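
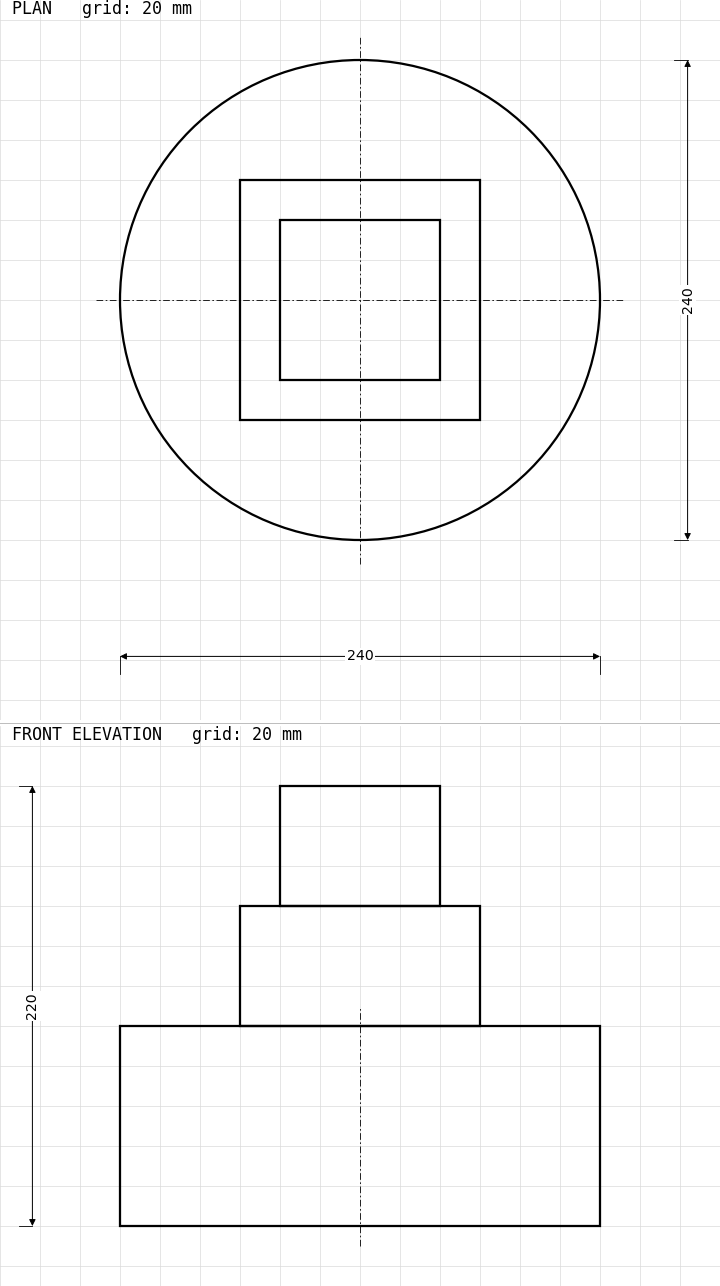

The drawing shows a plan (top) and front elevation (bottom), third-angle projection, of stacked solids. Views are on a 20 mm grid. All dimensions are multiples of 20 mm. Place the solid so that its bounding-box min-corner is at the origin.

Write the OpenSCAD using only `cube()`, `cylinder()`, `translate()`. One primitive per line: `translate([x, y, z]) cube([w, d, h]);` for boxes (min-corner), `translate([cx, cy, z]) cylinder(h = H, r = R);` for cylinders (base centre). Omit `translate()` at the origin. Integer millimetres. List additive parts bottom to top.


translate([120, 120, 0]) cylinder(h = 100, r = 120);
translate([60, 60, 100]) cube([120, 120, 60]);
translate([80, 80, 160]) cube([80, 80, 60]);


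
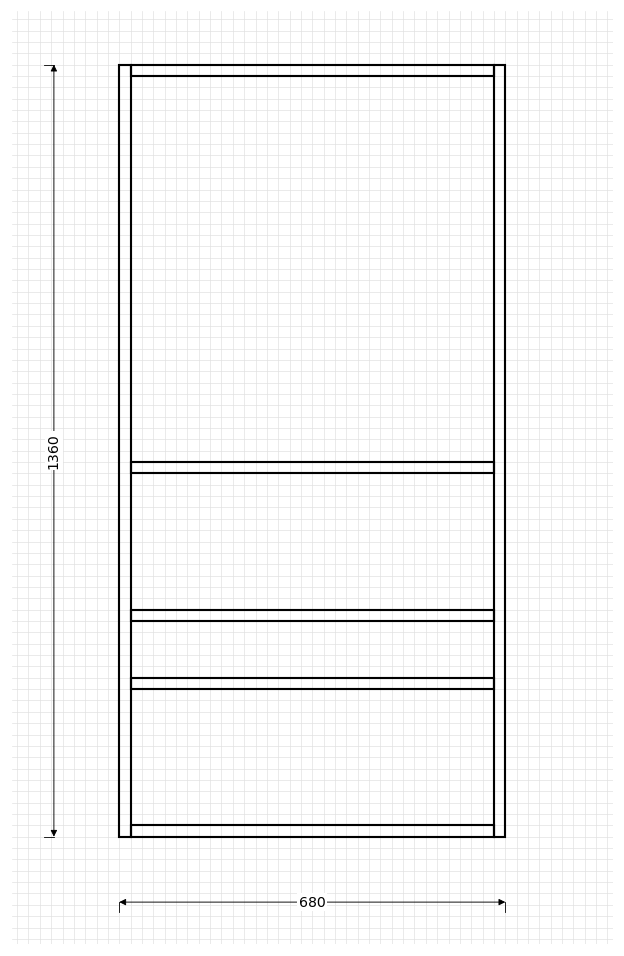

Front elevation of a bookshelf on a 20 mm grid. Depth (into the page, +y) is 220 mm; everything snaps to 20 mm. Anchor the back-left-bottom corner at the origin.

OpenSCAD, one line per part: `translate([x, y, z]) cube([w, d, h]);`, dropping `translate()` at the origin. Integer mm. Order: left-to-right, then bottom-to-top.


cube([20, 220, 1360]);
translate([20, 0, 0]) cube([640, 220, 20]);
translate([20, 0, 260]) cube([640, 220, 20]);
translate([20, 0, 380]) cube([640, 220, 20]);
translate([20, 0, 640]) cube([640, 220, 20]);
translate([20, 0, 1340]) cube([640, 220, 20]);
translate([660, 0, 0]) cube([20, 220, 1360]);


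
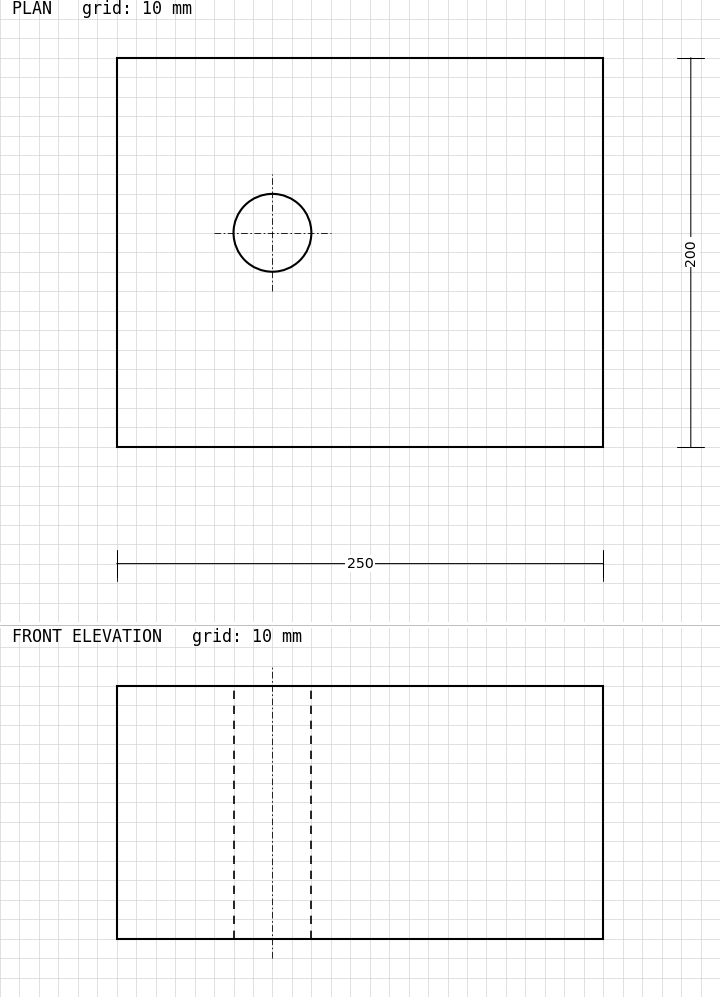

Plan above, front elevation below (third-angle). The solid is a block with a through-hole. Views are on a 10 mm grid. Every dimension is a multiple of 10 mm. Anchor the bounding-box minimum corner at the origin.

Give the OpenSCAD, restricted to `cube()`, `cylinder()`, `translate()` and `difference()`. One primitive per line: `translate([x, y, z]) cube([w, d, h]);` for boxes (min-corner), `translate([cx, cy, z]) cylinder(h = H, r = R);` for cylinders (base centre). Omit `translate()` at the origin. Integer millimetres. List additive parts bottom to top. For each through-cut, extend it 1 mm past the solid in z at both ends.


difference() {
  cube([250, 200, 130]);
  translate([80, 110, -1]) cylinder(h = 132, r = 20);
}


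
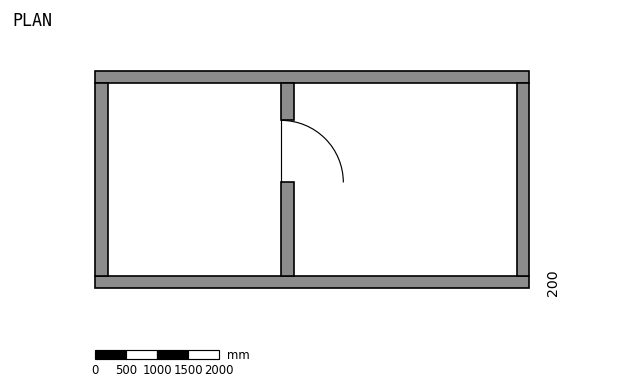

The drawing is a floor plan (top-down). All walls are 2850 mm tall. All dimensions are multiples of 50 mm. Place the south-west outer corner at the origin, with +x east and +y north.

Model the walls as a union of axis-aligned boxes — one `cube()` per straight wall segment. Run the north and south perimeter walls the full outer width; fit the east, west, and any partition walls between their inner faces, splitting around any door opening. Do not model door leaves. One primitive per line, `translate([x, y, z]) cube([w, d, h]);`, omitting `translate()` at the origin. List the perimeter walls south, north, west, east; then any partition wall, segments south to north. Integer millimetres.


cube([7000, 200, 2850]);
translate([0, 3300, 0]) cube([7000, 200, 2850]);
translate([0, 200, 0]) cube([200, 3100, 2850]);
translate([6800, 200, 0]) cube([200, 3100, 2850]);
translate([3000, 200, 0]) cube([200, 1500, 2850]);
translate([3000, 2700, 0]) cube([200, 600, 2850]);


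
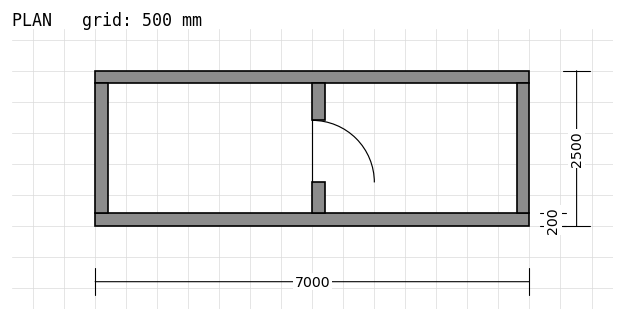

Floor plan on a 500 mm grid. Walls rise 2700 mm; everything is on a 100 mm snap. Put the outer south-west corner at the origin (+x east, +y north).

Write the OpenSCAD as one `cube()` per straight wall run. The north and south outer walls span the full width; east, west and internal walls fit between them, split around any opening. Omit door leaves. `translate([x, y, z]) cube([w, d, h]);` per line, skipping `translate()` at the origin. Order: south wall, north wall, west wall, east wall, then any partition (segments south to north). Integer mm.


cube([7000, 200, 2700]);
translate([0, 2300, 0]) cube([7000, 200, 2700]);
translate([0, 200, 0]) cube([200, 2100, 2700]);
translate([6800, 200, 0]) cube([200, 2100, 2700]);
translate([3500, 200, 0]) cube([200, 500, 2700]);
translate([3500, 1700, 0]) cube([200, 600, 2700]);


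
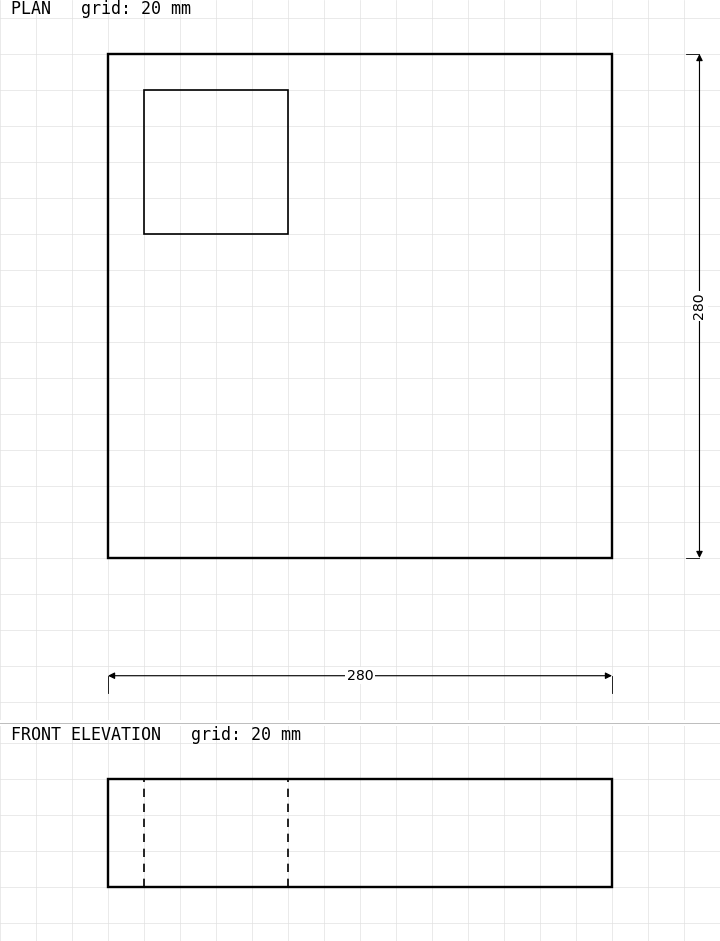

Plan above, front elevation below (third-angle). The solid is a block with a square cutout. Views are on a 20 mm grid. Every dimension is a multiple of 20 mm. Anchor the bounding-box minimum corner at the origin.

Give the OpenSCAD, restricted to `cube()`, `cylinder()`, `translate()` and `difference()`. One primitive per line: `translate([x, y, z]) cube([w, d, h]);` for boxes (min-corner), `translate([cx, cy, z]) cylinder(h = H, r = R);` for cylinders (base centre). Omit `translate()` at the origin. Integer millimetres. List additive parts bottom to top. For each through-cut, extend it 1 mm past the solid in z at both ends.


difference() {
  cube([280, 280, 60]);
  translate([20, 180, -1]) cube([80, 80, 62]);
}


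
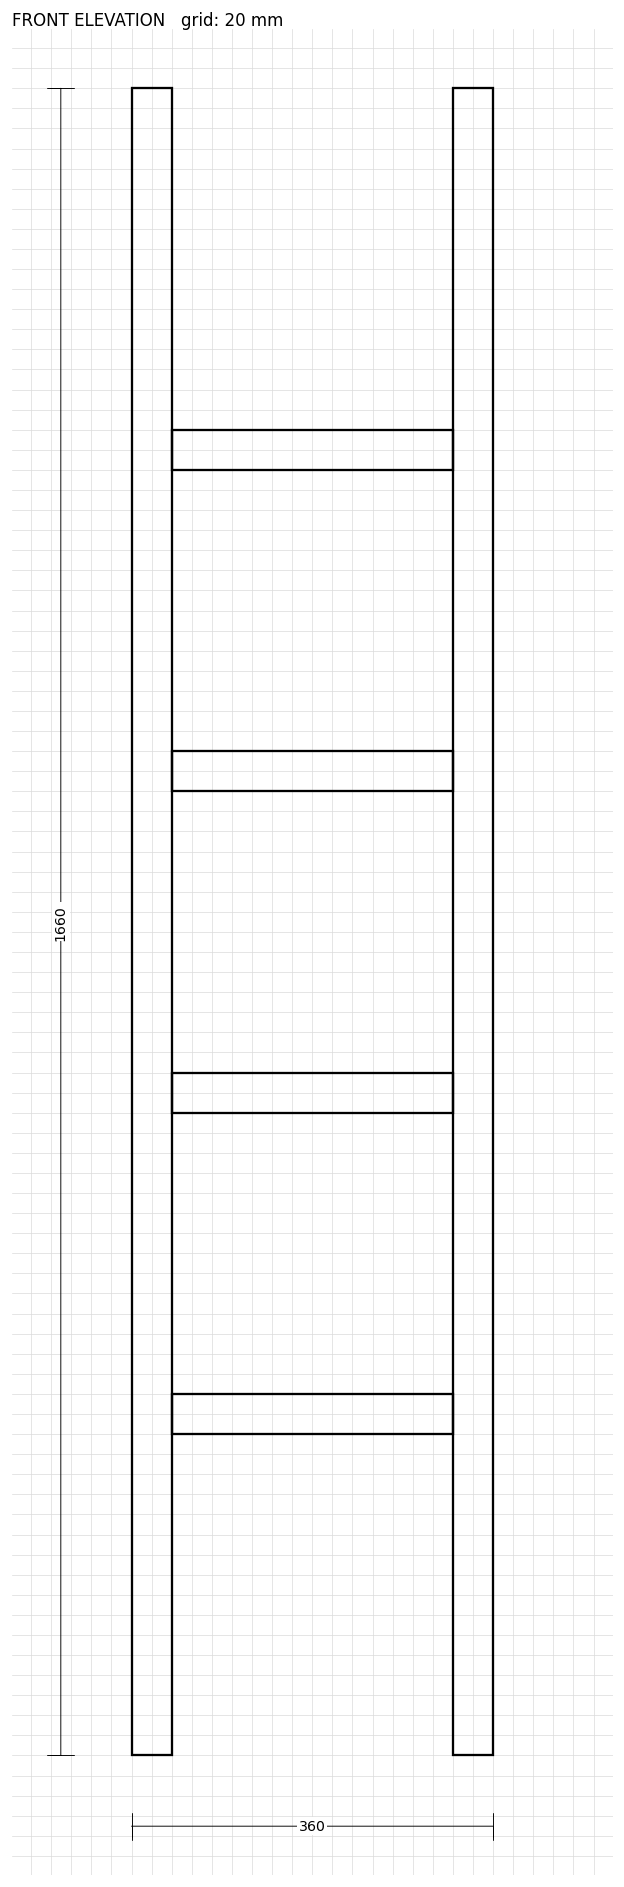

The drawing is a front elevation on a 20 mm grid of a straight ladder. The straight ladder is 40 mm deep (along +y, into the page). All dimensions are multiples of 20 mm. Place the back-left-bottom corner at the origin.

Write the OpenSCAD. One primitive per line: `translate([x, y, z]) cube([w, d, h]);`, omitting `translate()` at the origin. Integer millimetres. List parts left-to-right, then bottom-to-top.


cube([40, 40, 1660]);
translate([40, 0, 320]) cube([280, 40, 40]);
translate([40, 0, 640]) cube([280, 40, 40]);
translate([40, 0, 960]) cube([280, 40, 40]);
translate([40, 0, 1280]) cube([280, 40, 40]);
translate([320, 0, 0]) cube([40, 40, 1660]);


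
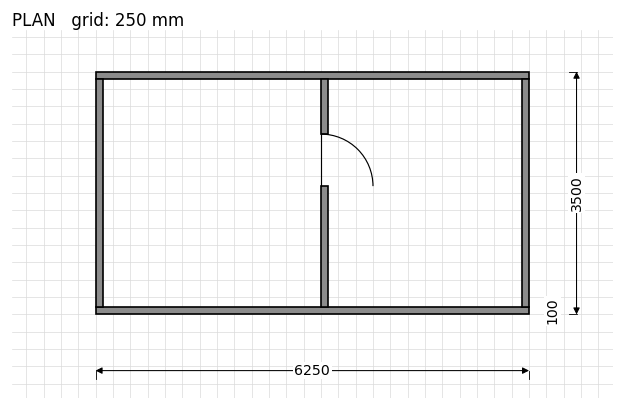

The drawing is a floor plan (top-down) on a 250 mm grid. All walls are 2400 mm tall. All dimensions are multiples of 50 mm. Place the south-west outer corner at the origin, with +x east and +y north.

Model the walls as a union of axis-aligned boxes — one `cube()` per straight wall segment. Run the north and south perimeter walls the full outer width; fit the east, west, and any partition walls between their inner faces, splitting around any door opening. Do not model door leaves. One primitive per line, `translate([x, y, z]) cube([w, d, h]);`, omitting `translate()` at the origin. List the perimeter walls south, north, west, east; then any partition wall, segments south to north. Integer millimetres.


cube([6250, 100, 2400]);
translate([0, 3400, 0]) cube([6250, 100, 2400]);
translate([0, 100, 0]) cube([100, 3300, 2400]);
translate([6150, 100, 0]) cube([100, 3300, 2400]);
translate([3250, 100, 0]) cube([100, 1750, 2400]);
translate([3250, 2600, 0]) cube([100, 800, 2400]);


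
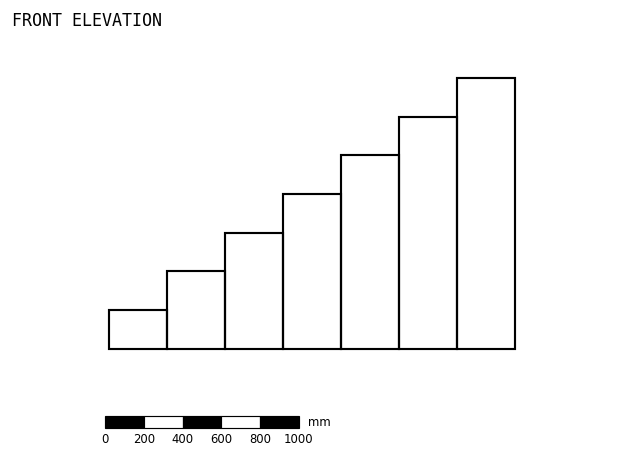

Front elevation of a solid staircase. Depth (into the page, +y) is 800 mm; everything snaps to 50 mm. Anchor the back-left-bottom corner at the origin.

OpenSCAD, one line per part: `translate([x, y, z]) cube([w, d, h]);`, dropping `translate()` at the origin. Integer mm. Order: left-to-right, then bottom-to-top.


cube([300, 800, 200]);
translate([300, 0, 0]) cube([300, 800, 400]);
translate([600, 0, 0]) cube([300, 800, 600]);
translate([900, 0, 0]) cube([300, 800, 800]);
translate([1200, 0, 0]) cube([300, 800, 1000]);
translate([1500, 0, 0]) cube([300, 800, 1200]);
translate([1800, 0, 0]) cube([300, 800, 1400]);


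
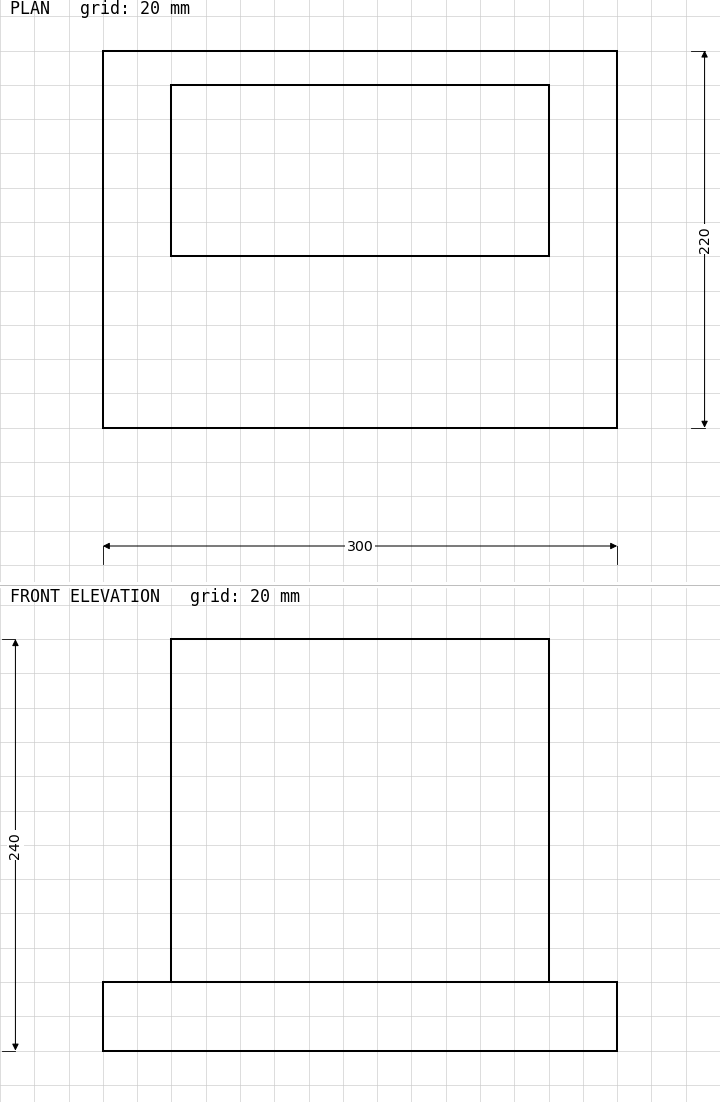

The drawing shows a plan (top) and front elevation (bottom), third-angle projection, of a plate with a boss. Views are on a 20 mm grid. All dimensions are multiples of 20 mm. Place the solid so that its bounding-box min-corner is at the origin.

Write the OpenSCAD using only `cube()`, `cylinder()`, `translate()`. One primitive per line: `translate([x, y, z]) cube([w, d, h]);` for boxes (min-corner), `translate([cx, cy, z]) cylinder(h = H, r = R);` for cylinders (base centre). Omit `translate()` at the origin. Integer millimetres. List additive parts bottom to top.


cube([300, 220, 40]);
translate([40, 100, 40]) cube([220, 100, 200]);


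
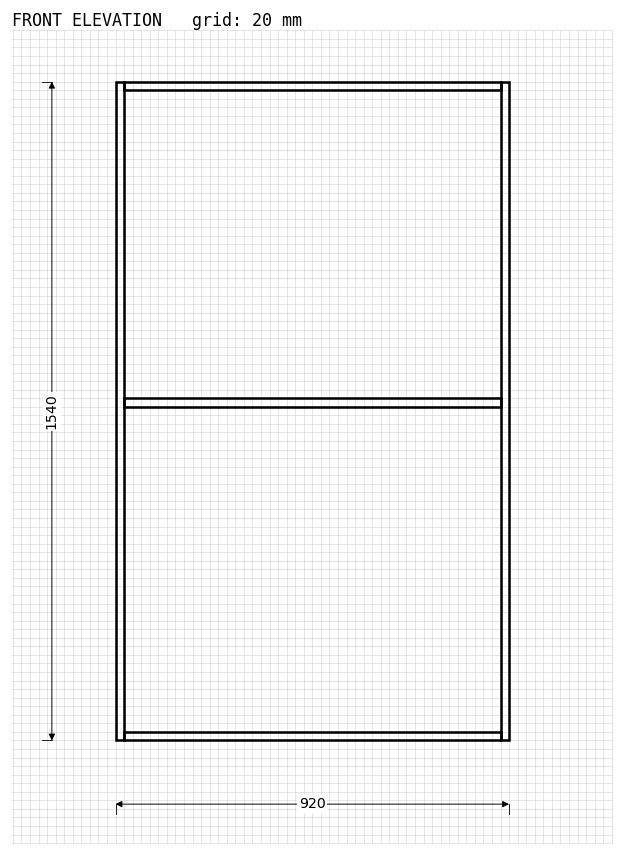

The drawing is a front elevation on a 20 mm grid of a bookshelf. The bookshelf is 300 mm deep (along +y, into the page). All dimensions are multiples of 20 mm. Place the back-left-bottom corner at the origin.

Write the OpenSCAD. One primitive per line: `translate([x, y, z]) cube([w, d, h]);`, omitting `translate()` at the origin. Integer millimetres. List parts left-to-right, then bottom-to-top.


cube([20, 300, 1540]);
translate([20, 0, 0]) cube([880, 300, 20]);
translate([20, 0, 780]) cube([880, 300, 20]);
translate([20, 0, 1520]) cube([880, 300, 20]);
translate([900, 0, 0]) cube([20, 300, 1540]);


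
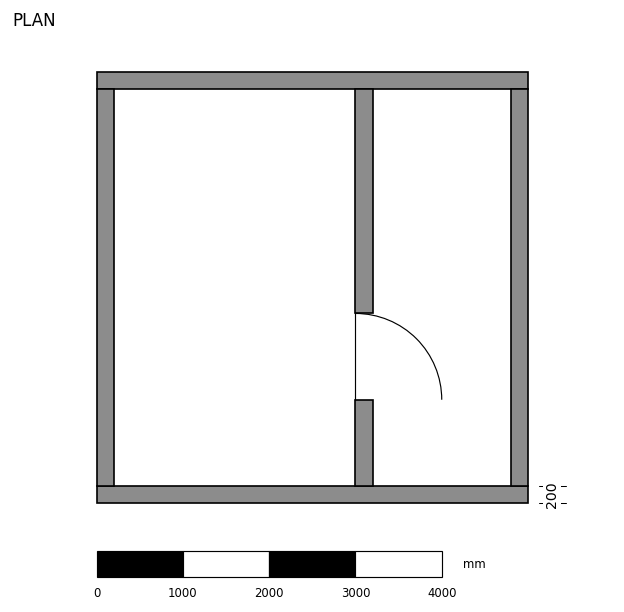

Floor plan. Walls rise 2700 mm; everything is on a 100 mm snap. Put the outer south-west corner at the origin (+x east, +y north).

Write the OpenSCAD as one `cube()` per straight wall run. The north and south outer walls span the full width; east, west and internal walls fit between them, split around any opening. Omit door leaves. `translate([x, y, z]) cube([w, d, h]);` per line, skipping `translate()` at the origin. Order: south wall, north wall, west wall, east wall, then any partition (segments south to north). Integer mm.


cube([5000, 200, 2700]);
translate([0, 4800, 0]) cube([5000, 200, 2700]);
translate([0, 200, 0]) cube([200, 4600, 2700]);
translate([4800, 200, 0]) cube([200, 4600, 2700]);
translate([3000, 200, 0]) cube([200, 1000, 2700]);
translate([3000, 2200, 0]) cube([200, 2600, 2700]);


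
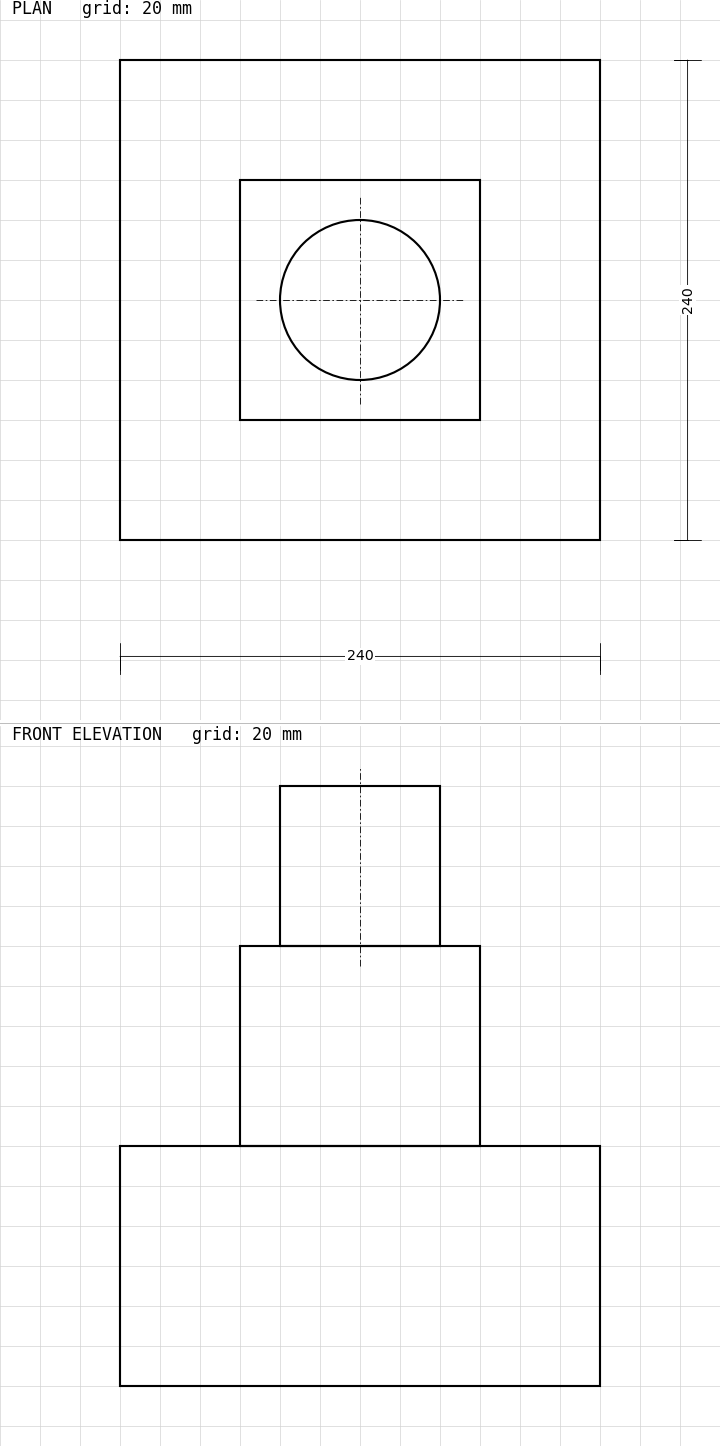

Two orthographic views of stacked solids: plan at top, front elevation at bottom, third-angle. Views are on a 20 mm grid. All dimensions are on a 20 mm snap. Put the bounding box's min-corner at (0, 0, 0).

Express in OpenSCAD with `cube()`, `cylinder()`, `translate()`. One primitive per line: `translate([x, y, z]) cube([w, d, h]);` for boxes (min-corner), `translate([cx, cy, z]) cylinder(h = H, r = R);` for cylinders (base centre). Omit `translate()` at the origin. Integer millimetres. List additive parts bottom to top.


cube([240, 240, 120]);
translate([60, 60, 120]) cube([120, 120, 100]);
translate([120, 120, 220]) cylinder(h = 80, r = 40);


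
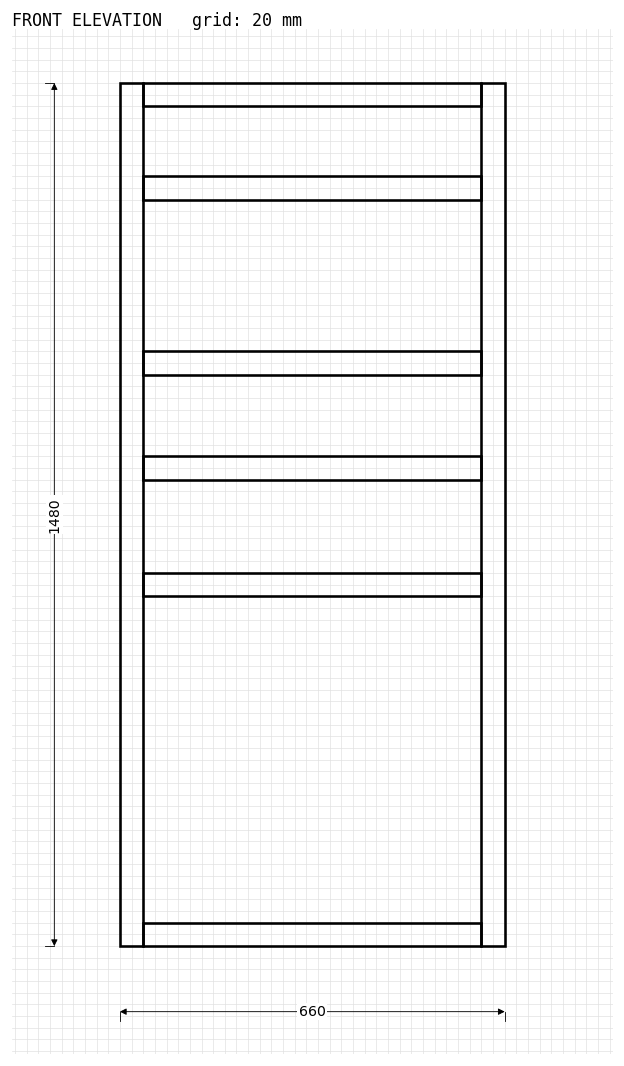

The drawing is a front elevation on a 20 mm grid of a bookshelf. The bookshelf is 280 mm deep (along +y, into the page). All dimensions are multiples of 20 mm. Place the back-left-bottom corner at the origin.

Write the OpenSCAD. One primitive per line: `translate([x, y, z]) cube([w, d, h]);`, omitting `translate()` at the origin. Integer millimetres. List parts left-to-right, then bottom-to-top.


cube([40, 280, 1480]);
translate([40, 0, 0]) cube([580, 280, 40]);
translate([40, 0, 600]) cube([580, 280, 40]);
translate([40, 0, 800]) cube([580, 280, 40]);
translate([40, 0, 980]) cube([580, 280, 40]);
translate([40, 0, 1280]) cube([580, 280, 40]);
translate([40, 0, 1440]) cube([580, 280, 40]);
translate([620, 0, 0]) cube([40, 280, 1480]);


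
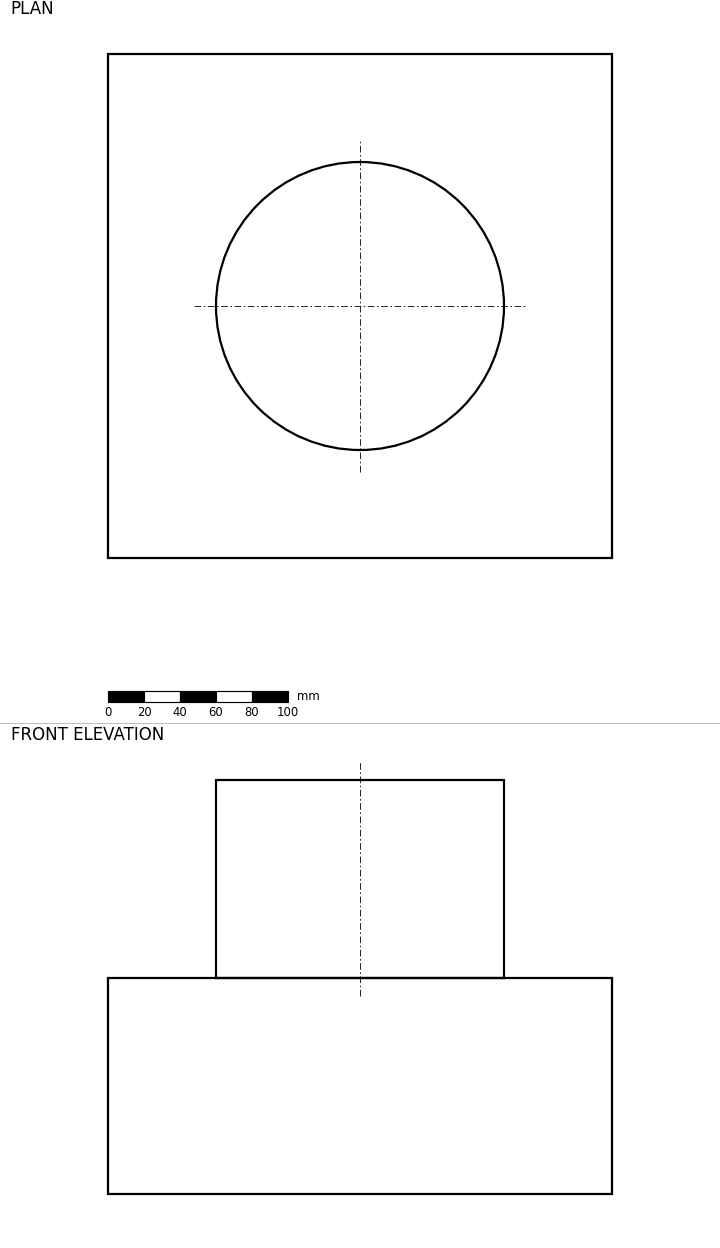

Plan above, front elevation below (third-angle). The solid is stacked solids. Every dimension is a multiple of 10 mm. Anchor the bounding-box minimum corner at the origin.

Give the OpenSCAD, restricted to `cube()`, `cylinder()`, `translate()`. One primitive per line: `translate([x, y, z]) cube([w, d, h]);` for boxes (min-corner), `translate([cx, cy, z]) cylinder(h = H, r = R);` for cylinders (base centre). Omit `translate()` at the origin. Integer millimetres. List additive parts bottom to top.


cube([280, 280, 120]);
translate([140, 140, 120]) cylinder(h = 110, r = 80);


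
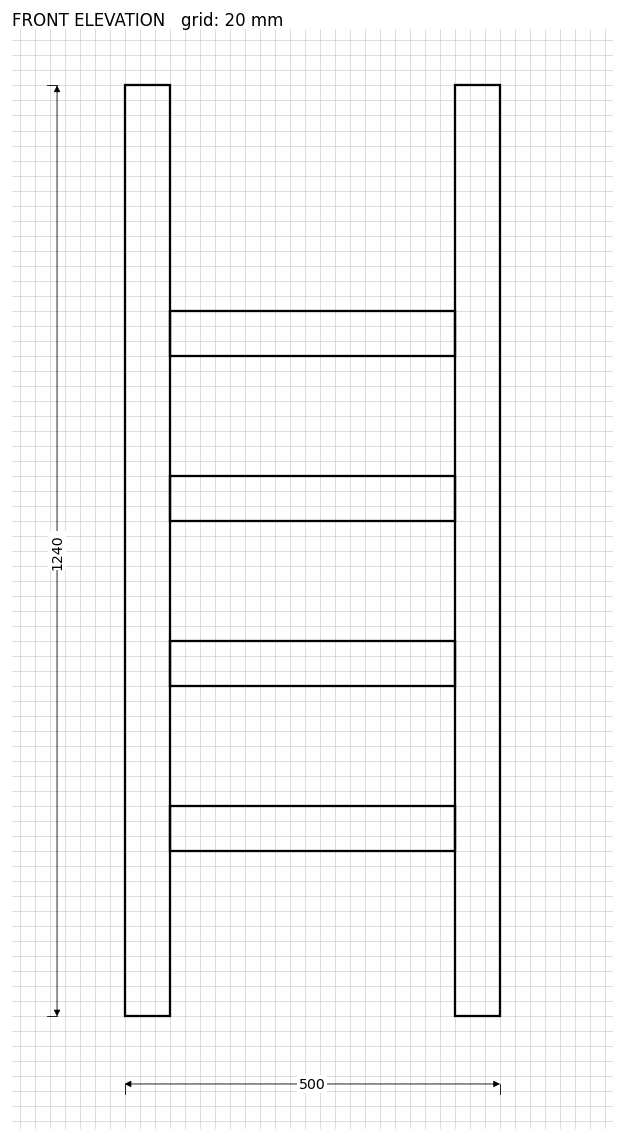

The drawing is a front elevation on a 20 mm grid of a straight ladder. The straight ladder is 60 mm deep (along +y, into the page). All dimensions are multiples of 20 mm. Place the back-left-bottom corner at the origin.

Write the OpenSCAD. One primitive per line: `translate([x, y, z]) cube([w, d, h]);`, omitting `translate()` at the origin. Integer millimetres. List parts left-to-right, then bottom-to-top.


cube([60, 60, 1240]);
translate([60, 0, 220]) cube([380, 60, 60]);
translate([60, 0, 440]) cube([380, 60, 60]);
translate([60, 0, 660]) cube([380, 60, 60]);
translate([60, 0, 880]) cube([380, 60, 60]);
translate([440, 0, 0]) cube([60, 60, 1240]);


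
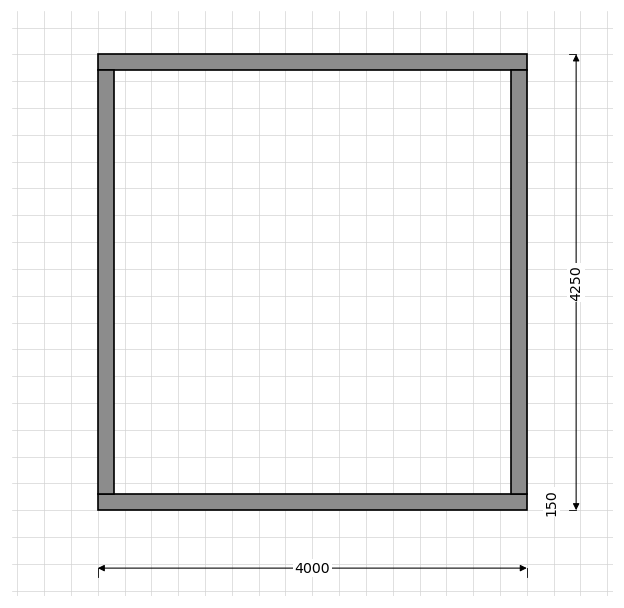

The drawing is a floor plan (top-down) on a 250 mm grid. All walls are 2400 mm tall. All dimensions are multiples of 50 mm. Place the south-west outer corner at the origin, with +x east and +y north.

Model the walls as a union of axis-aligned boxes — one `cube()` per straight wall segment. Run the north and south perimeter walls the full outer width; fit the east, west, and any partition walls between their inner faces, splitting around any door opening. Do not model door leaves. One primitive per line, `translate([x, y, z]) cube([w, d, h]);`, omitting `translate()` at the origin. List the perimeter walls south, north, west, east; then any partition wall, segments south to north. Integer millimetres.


cube([4000, 150, 2400]);
translate([0, 4100, 0]) cube([4000, 150, 2400]);
translate([0, 150, 0]) cube([150, 3950, 2400]);
translate([3850, 150, 0]) cube([150, 3950, 2400]);


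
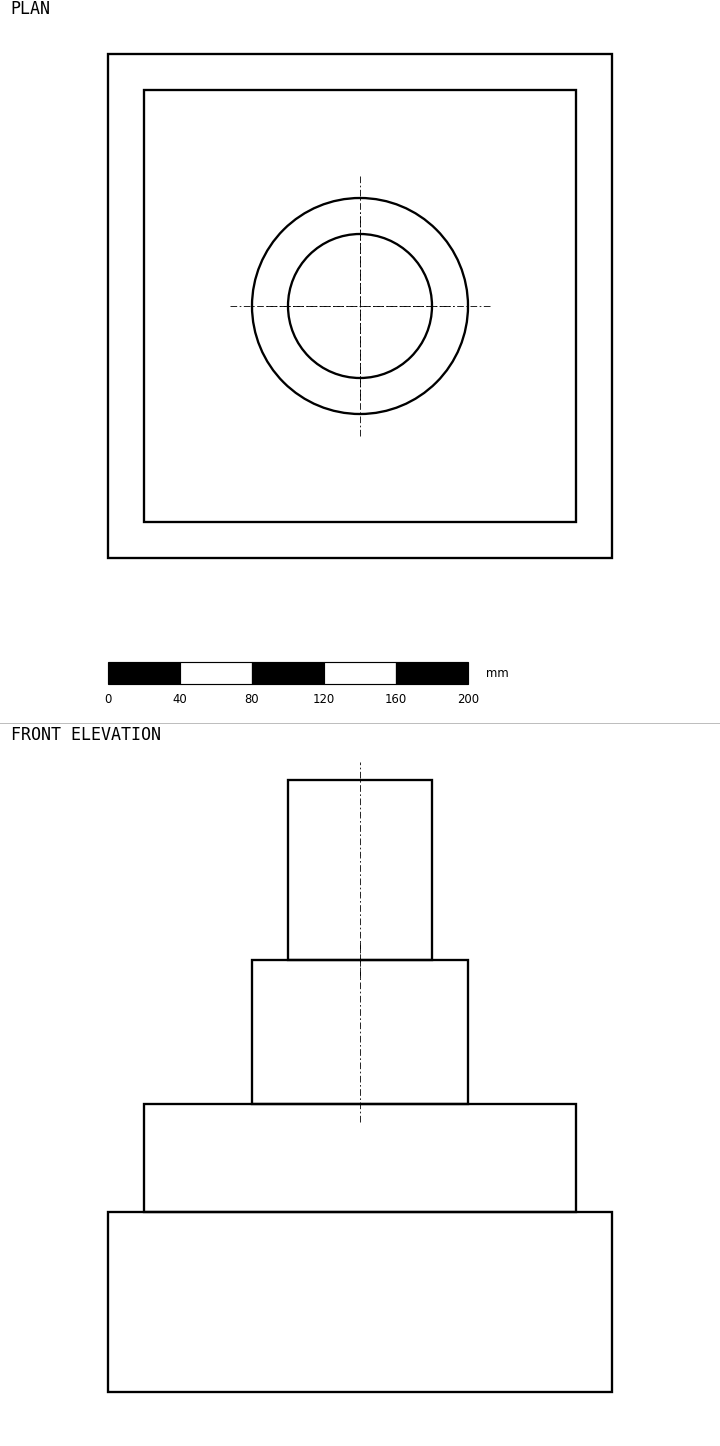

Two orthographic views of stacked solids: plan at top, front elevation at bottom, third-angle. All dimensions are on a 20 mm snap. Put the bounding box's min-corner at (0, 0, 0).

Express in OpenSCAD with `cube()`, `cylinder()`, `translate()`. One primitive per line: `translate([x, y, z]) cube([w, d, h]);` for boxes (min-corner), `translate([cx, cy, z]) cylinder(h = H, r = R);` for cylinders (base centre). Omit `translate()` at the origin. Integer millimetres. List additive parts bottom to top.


cube([280, 280, 100]);
translate([20, 20, 100]) cube([240, 240, 60]);
translate([140, 140, 160]) cylinder(h = 80, r = 60);
translate([140, 140, 240]) cylinder(h = 100, r = 40);


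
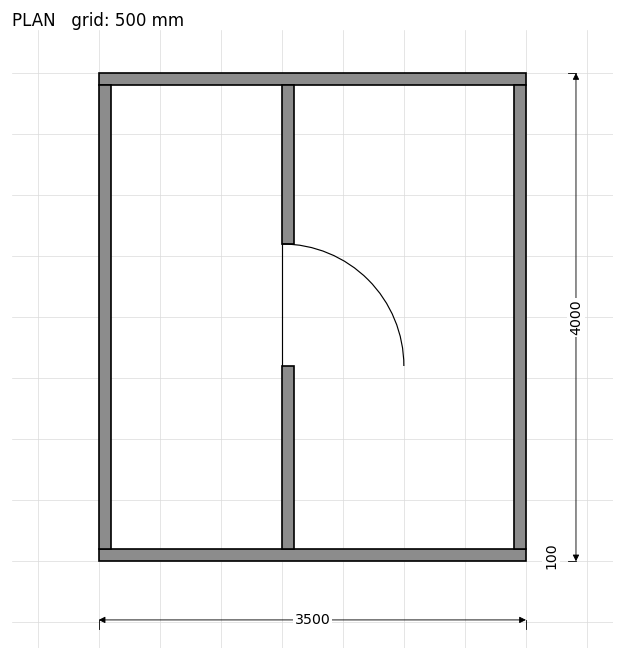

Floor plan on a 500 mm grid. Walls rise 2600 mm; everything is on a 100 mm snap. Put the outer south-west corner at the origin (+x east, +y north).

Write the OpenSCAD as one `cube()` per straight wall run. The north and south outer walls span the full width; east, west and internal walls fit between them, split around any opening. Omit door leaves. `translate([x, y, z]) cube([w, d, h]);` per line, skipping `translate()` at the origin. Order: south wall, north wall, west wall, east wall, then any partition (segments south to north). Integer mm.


cube([3500, 100, 2600]);
translate([0, 3900, 0]) cube([3500, 100, 2600]);
translate([0, 100, 0]) cube([100, 3800, 2600]);
translate([3400, 100, 0]) cube([100, 3800, 2600]);
translate([1500, 100, 0]) cube([100, 1500, 2600]);
translate([1500, 2600, 0]) cube([100, 1300, 2600]);


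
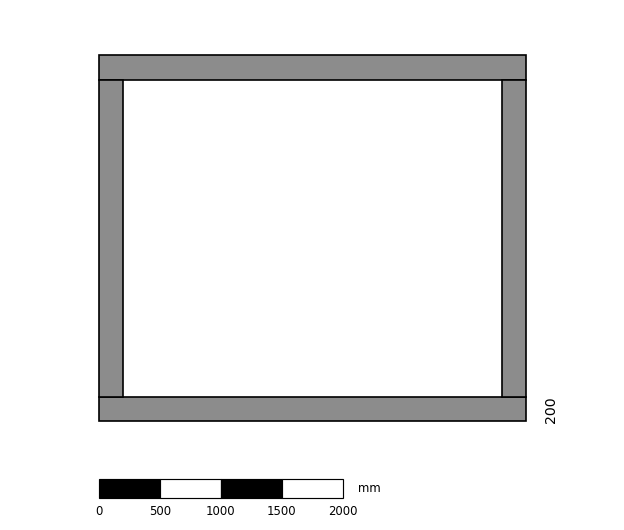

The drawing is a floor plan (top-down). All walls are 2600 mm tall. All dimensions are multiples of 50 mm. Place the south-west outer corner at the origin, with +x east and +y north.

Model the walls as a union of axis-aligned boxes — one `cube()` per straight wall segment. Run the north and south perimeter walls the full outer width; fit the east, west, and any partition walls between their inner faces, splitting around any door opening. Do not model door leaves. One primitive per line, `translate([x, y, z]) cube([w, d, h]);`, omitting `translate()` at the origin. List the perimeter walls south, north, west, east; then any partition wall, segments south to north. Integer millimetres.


cube([3500, 200, 2600]);
translate([0, 2800, 0]) cube([3500, 200, 2600]);
translate([0, 200, 0]) cube([200, 2600, 2600]);
translate([3300, 200, 0]) cube([200, 2600, 2600]);


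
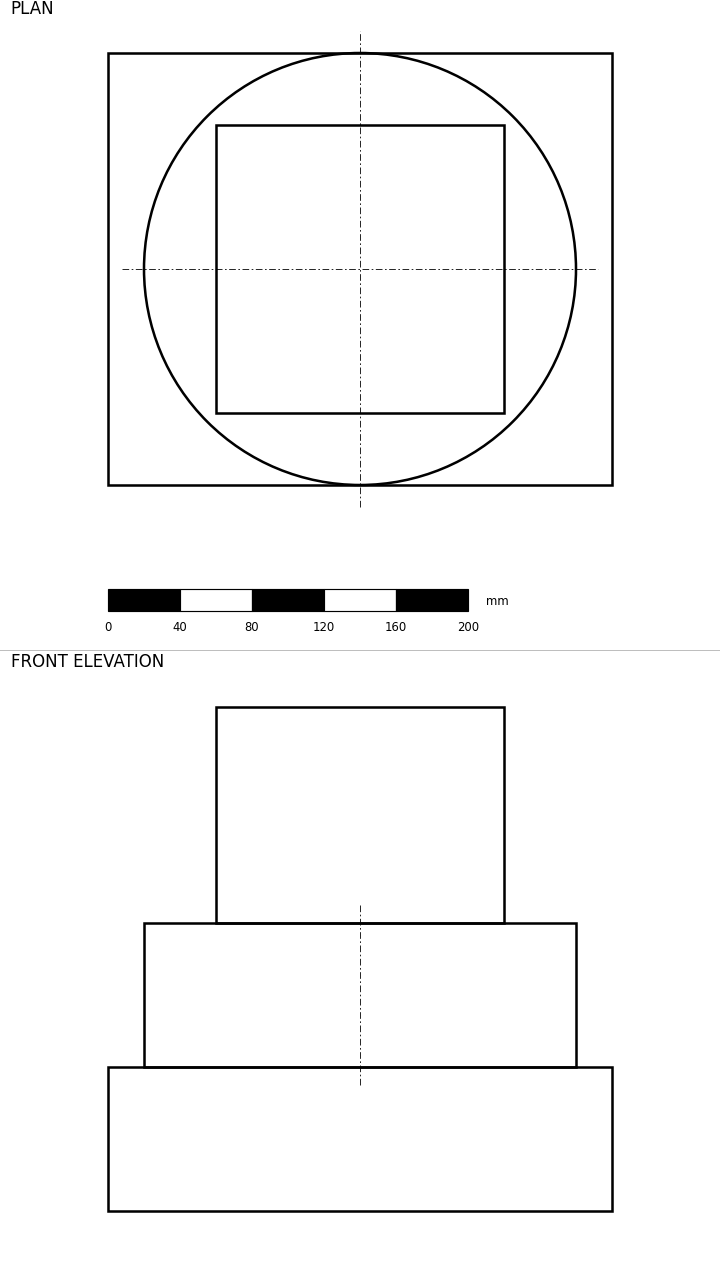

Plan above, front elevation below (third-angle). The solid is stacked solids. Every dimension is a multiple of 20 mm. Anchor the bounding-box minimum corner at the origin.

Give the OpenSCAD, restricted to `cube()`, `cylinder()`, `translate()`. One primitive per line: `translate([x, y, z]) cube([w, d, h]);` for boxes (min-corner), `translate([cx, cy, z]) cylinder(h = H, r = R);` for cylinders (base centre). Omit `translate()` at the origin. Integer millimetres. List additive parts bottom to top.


cube([280, 240, 80]);
translate([140, 120, 80]) cylinder(h = 80, r = 120);
translate([60, 40, 160]) cube([160, 160, 120]);


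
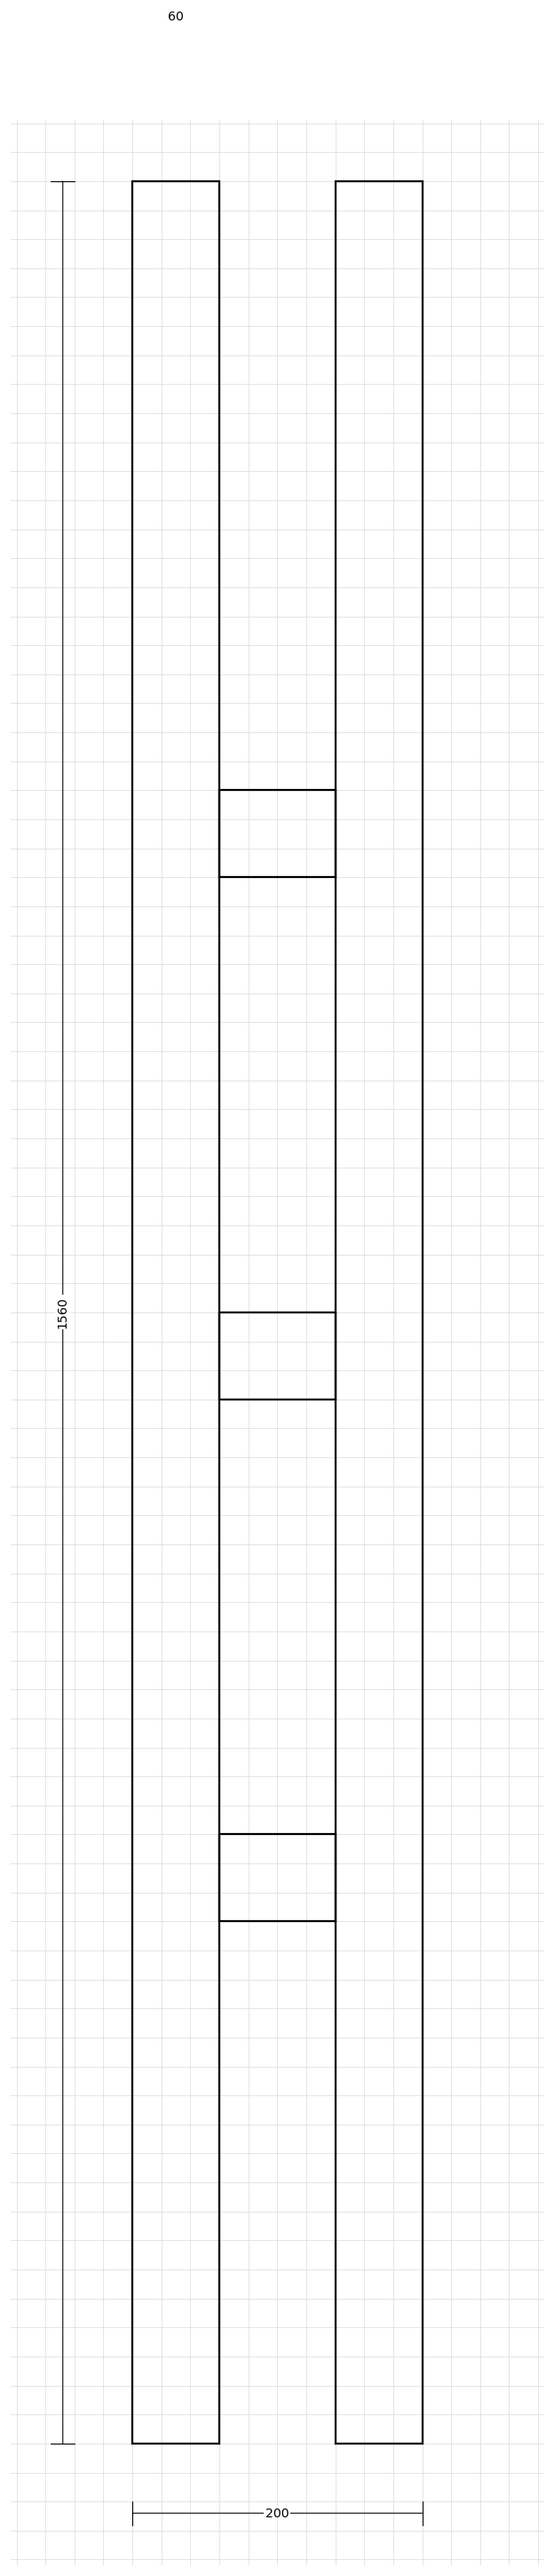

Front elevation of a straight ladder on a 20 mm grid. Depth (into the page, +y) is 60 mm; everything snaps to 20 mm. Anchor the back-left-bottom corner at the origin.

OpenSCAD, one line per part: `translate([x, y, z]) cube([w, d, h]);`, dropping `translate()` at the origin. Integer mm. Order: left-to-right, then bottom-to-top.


cube([60, 60, 1560]);
translate([60, 0, 360]) cube([80, 60, 60]);
translate([60, 0, 720]) cube([80, 60, 60]);
translate([60, 0, 1080]) cube([80, 60, 60]);
translate([140, 0, 0]) cube([60, 60, 1560]);


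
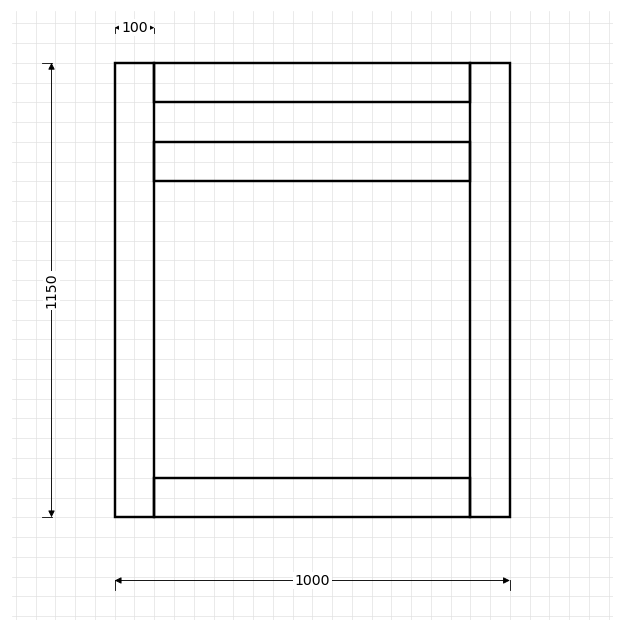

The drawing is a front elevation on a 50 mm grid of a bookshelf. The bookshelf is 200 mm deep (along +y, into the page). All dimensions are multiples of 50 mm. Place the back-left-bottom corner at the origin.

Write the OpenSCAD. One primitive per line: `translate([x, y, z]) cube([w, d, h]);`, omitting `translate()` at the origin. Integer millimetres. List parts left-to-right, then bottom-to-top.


cube([100, 200, 1150]);
translate([100, 0, 0]) cube([800, 200, 100]);
translate([100, 0, 850]) cube([800, 200, 100]);
translate([100, 0, 1050]) cube([800, 200, 100]);
translate([900, 0, 0]) cube([100, 200, 1150]);


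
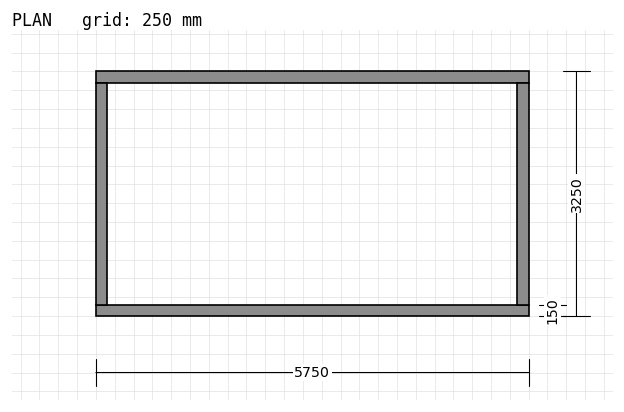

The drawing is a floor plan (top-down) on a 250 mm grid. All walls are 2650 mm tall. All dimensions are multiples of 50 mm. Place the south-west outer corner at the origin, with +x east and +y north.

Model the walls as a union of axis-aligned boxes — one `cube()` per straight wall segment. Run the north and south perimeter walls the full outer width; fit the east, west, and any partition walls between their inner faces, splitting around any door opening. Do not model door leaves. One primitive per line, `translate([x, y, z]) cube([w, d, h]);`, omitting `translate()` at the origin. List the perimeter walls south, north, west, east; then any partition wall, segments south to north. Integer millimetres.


cube([5750, 150, 2650]);
translate([0, 3100, 0]) cube([5750, 150, 2650]);
translate([0, 150, 0]) cube([150, 2950, 2650]);
translate([5600, 150, 0]) cube([150, 2950, 2650]);


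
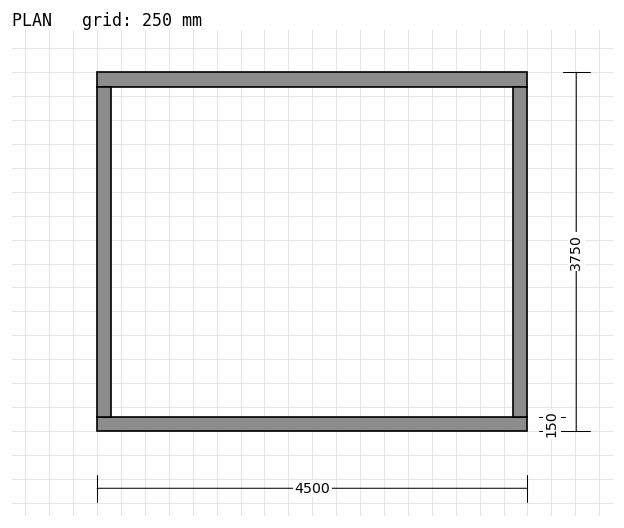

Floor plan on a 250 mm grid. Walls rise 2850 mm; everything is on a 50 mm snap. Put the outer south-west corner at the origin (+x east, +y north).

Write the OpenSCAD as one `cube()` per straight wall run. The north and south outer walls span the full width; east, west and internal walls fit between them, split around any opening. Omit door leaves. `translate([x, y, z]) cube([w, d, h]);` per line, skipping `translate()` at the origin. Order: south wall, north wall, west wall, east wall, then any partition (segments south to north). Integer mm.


cube([4500, 150, 2850]);
translate([0, 3600, 0]) cube([4500, 150, 2850]);
translate([0, 150, 0]) cube([150, 3450, 2850]);
translate([4350, 150, 0]) cube([150, 3450, 2850]);


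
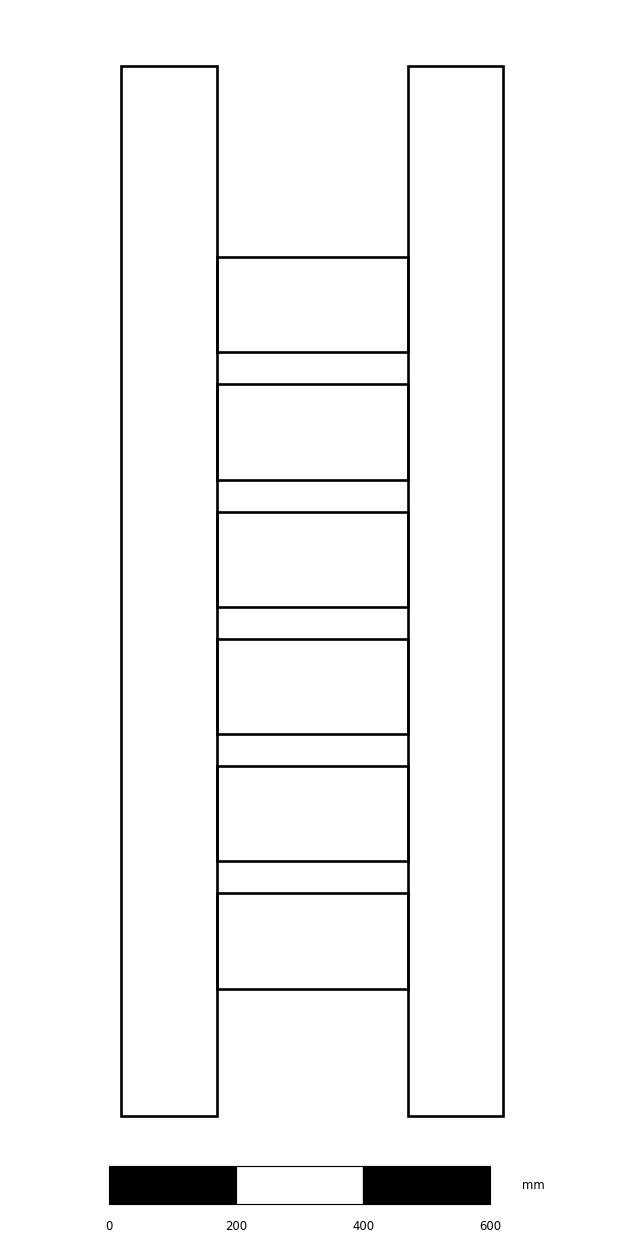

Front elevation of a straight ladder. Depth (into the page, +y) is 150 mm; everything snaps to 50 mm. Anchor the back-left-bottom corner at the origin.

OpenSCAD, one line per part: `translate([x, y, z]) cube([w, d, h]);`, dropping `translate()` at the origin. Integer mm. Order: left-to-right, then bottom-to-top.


cube([150, 150, 1650]);
translate([150, 0, 200]) cube([300, 150, 150]);
translate([150, 0, 400]) cube([300, 150, 150]);
translate([150, 0, 600]) cube([300, 150, 150]);
translate([150, 0, 800]) cube([300, 150, 150]);
translate([150, 0, 1000]) cube([300, 150, 150]);
translate([150, 0, 1200]) cube([300, 150, 150]);
translate([450, 0, 0]) cube([150, 150, 1650]);


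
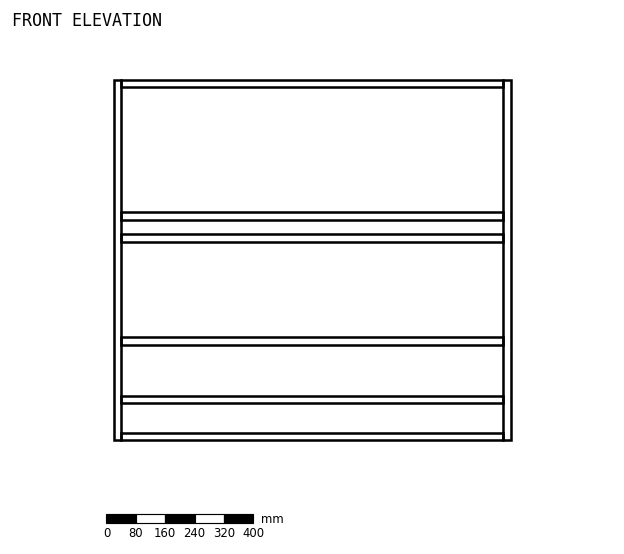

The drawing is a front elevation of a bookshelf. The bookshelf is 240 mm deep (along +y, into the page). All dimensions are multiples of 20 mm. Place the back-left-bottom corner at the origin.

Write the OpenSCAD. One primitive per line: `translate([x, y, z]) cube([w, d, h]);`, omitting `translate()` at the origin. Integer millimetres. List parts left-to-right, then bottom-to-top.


cube([20, 240, 980]);
translate([20, 0, 0]) cube([1040, 240, 20]);
translate([20, 0, 100]) cube([1040, 240, 20]);
translate([20, 0, 260]) cube([1040, 240, 20]);
translate([20, 0, 540]) cube([1040, 240, 20]);
translate([20, 0, 600]) cube([1040, 240, 20]);
translate([20, 0, 960]) cube([1040, 240, 20]);
translate([1060, 0, 0]) cube([20, 240, 980]);


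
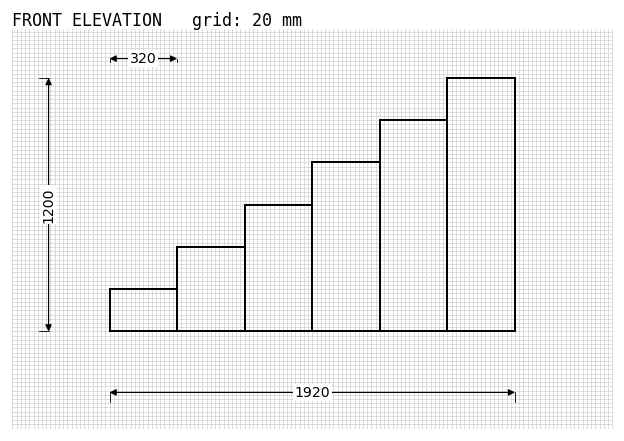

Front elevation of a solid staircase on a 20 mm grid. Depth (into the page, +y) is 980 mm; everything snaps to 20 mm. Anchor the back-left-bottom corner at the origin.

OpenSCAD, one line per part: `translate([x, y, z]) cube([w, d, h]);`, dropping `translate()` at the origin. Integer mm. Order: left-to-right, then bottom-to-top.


cube([320, 980, 200]);
translate([320, 0, 0]) cube([320, 980, 400]);
translate([640, 0, 0]) cube([320, 980, 600]);
translate([960, 0, 0]) cube([320, 980, 800]);
translate([1280, 0, 0]) cube([320, 980, 1000]);
translate([1600, 0, 0]) cube([320, 980, 1200]);


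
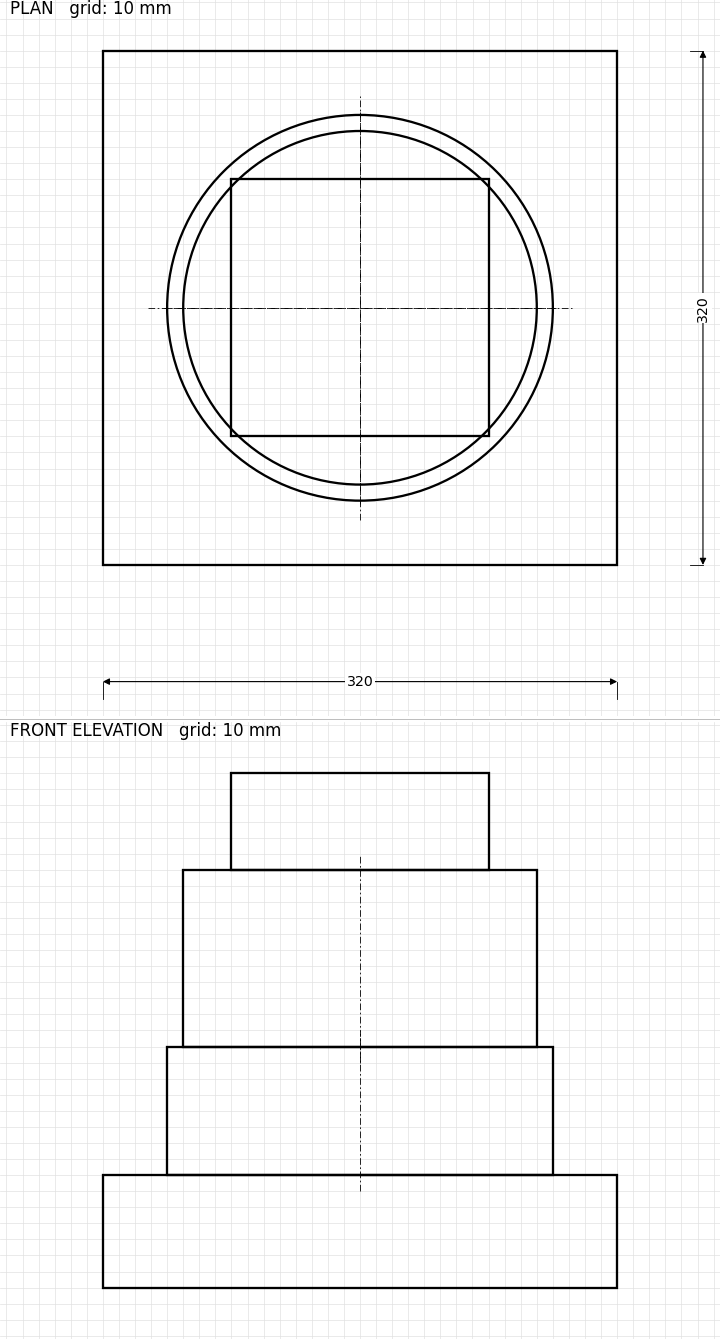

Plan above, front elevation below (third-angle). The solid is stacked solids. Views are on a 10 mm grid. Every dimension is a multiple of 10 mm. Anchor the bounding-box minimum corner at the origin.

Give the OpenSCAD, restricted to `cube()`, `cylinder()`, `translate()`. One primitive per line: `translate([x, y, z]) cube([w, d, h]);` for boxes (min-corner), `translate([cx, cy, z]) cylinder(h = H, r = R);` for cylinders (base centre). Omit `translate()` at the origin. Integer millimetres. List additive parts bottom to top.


cube([320, 320, 70]);
translate([160, 160, 70]) cylinder(h = 80, r = 120);
translate([160, 160, 150]) cylinder(h = 110, r = 110);
translate([80, 80, 260]) cube([160, 160, 60]);


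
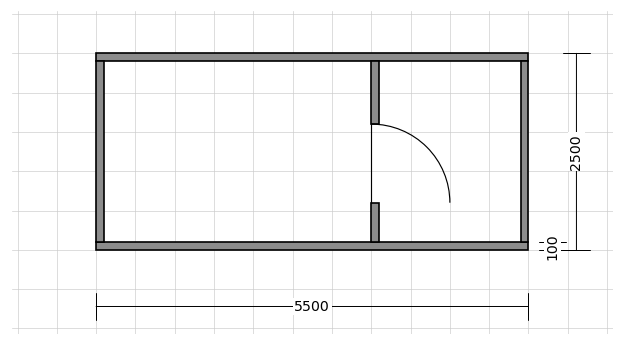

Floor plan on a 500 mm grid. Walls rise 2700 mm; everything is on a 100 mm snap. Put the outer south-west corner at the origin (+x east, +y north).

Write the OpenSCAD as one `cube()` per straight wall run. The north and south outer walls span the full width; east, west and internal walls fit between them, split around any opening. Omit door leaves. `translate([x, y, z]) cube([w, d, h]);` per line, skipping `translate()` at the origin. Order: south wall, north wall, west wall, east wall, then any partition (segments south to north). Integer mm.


cube([5500, 100, 2700]);
translate([0, 2400, 0]) cube([5500, 100, 2700]);
translate([0, 100, 0]) cube([100, 2300, 2700]);
translate([5400, 100, 0]) cube([100, 2300, 2700]);
translate([3500, 100, 0]) cube([100, 500, 2700]);
translate([3500, 1600, 0]) cube([100, 800, 2700]);


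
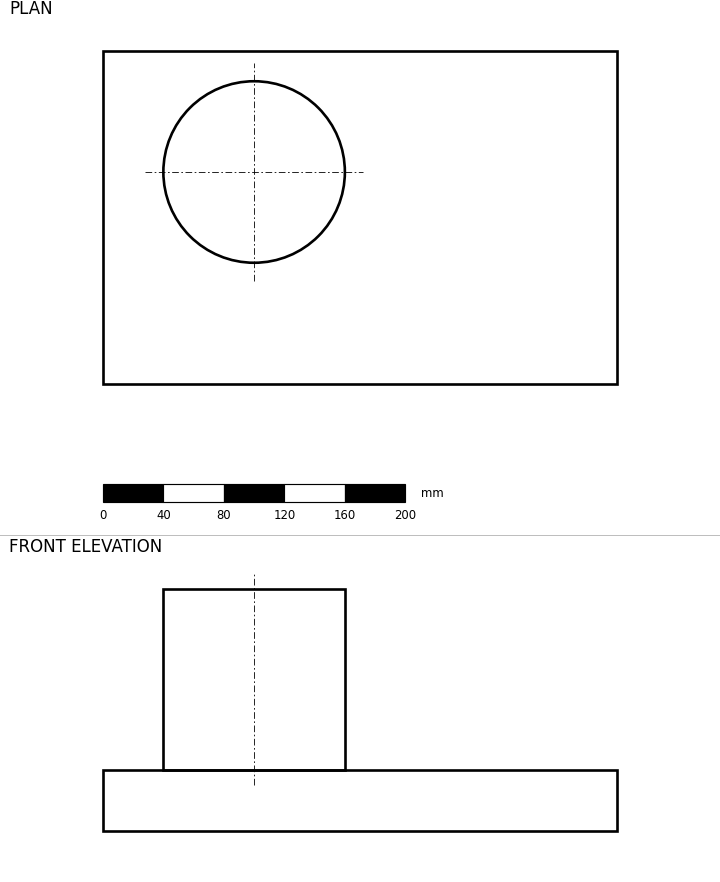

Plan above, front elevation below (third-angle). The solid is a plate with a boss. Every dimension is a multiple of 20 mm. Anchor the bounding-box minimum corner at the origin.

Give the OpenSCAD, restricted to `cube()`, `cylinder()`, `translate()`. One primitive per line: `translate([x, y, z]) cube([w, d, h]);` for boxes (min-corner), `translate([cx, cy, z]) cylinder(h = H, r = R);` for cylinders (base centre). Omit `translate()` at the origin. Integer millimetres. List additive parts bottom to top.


cube([340, 220, 40]);
translate([100, 140, 40]) cylinder(h = 120, r = 60);


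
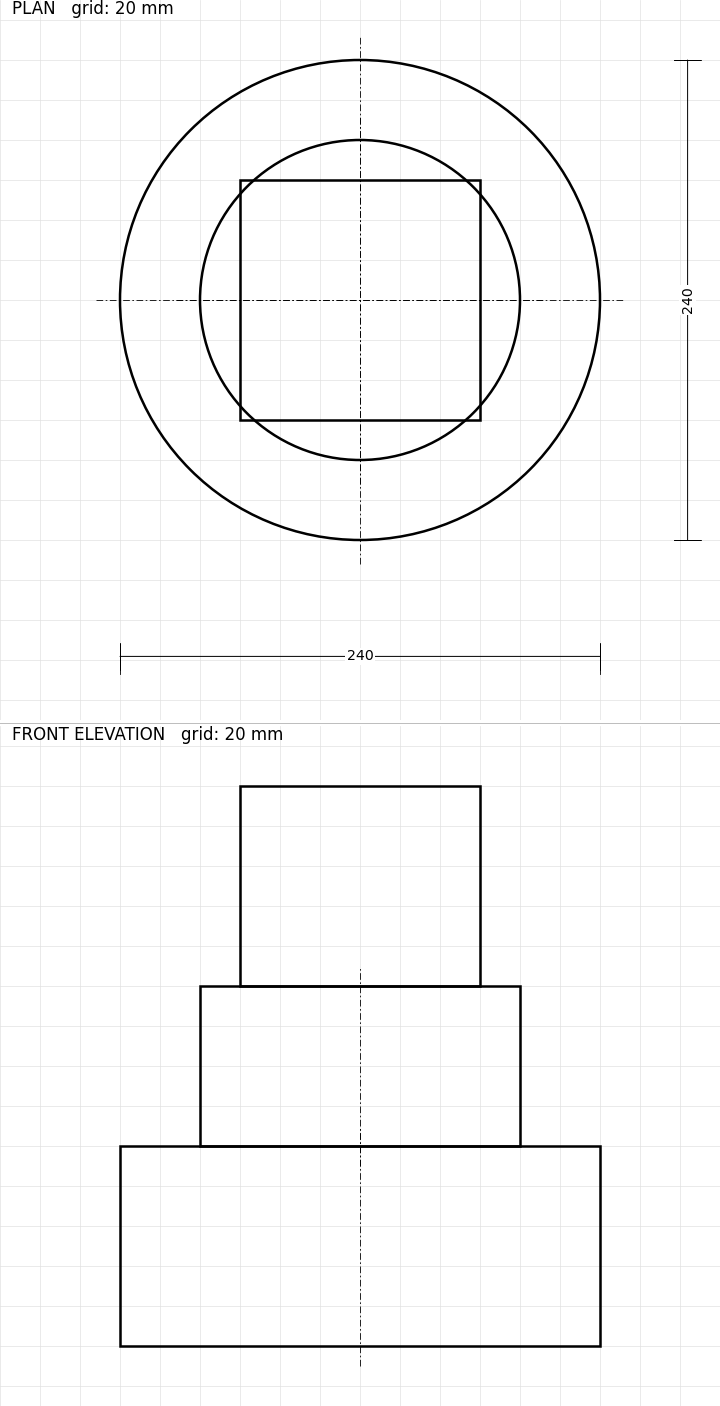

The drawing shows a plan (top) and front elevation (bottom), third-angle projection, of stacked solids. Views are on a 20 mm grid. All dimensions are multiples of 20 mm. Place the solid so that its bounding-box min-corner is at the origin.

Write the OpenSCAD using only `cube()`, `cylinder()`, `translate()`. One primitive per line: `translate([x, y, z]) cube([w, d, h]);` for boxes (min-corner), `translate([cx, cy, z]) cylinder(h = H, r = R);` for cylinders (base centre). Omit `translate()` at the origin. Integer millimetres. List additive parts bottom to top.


translate([120, 120, 0]) cylinder(h = 100, r = 120);
translate([120, 120, 100]) cylinder(h = 80, r = 80);
translate([60, 60, 180]) cube([120, 120, 100]);


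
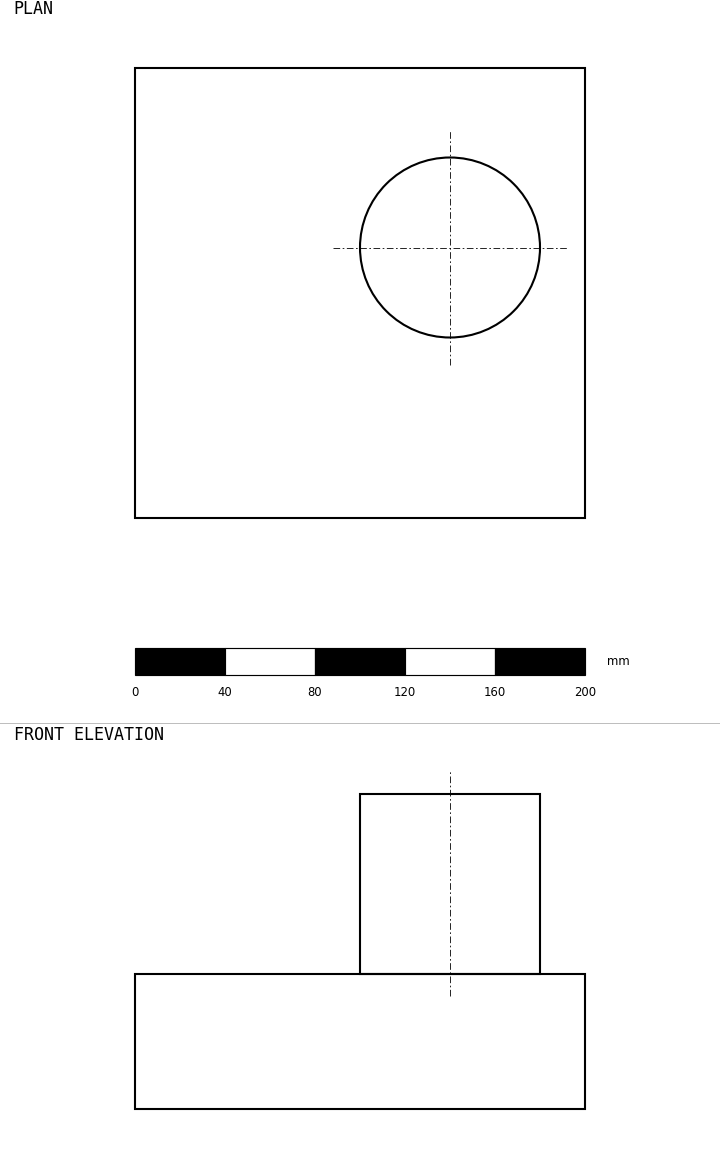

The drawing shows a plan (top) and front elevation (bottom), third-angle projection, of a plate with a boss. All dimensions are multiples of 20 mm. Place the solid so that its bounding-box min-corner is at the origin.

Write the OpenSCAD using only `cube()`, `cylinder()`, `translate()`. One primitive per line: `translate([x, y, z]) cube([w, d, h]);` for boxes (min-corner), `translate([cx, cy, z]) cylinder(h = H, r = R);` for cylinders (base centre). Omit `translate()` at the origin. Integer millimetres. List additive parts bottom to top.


cube([200, 200, 60]);
translate([140, 120, 60]) cylinder(h = 80, r = 40);


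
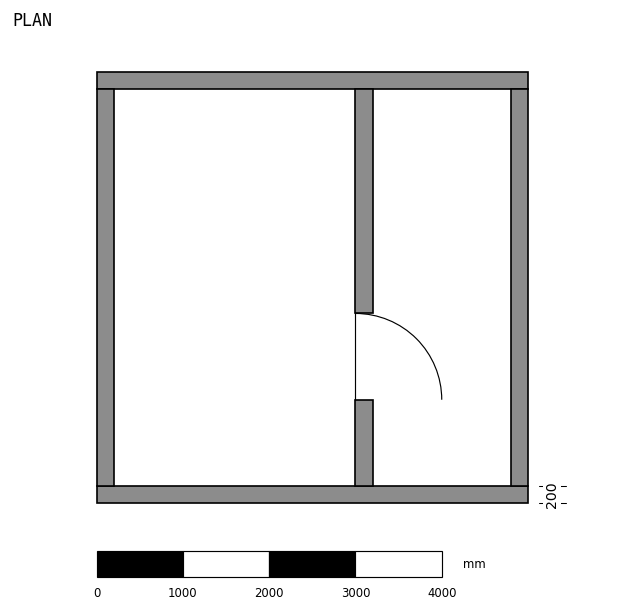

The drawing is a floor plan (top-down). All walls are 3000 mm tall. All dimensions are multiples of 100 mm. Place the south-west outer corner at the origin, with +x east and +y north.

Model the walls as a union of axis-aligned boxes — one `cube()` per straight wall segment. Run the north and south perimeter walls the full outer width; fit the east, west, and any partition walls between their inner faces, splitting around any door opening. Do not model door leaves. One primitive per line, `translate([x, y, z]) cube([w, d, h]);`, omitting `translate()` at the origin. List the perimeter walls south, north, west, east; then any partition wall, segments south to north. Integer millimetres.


cube([5000, 200, 3000]);
translate([0, 4800, 0]) cube([5000, 200, 3000]);
translate([0, 200, 0]) cube([200, 4600, 3000]);
translate([4800, 200, 0]) cube([200, 4600, 3000]);
translate([3000, 200, 0]) cube([200, 1000, 3000]);
translate([3000, 2200, 0]) cube([200, 2600, 3000]);


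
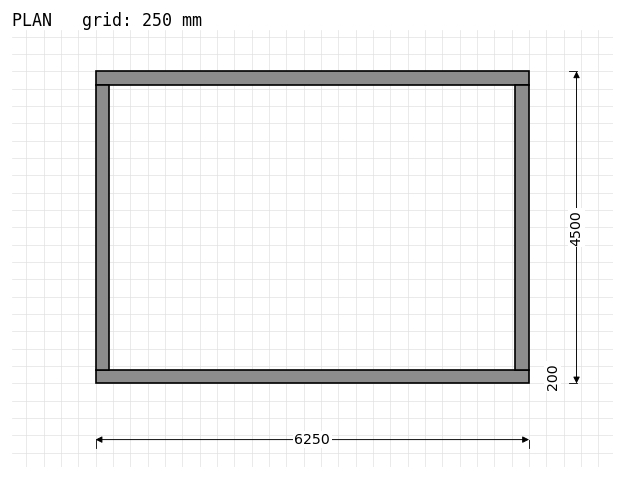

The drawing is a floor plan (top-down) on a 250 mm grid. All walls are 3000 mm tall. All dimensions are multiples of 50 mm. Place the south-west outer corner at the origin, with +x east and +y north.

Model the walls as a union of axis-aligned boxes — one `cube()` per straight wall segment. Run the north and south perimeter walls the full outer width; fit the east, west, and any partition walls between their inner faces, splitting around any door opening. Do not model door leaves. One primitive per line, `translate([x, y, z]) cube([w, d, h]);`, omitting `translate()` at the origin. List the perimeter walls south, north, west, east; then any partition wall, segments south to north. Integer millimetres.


cube([6250, 200, 3000]);
translate([0, 4300, 0]) cube([6250, 200, 3000]);
translate([0, 200, 0]) cube([200, 4100, 3000]);
translate([6050, 200, 0]) cube([200, 4100, 3000]);


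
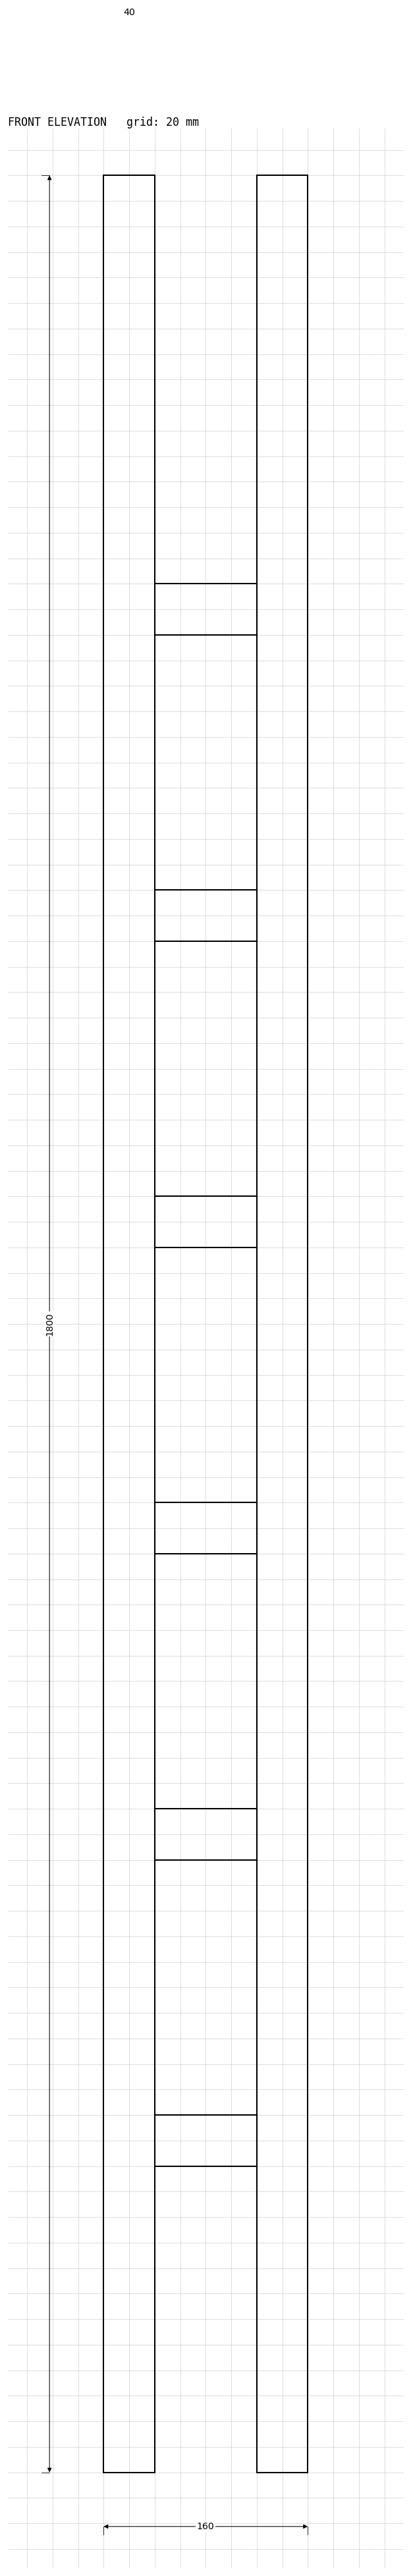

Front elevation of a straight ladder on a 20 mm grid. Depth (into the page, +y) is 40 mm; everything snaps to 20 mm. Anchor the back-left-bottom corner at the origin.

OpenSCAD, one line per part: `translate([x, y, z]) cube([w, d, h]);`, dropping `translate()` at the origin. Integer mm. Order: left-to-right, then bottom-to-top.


cube([40, 40, 1800]);
translate([40, 0, 240]) cube([80, 40, 40]);
translate([40, 0, 480]) cube([80, 40, 40]);
translate([40, 0, 720]) cube([80, 40, 40]);
translate([40, 0, 960]) cube([80, 40, 40]);
translate([40, 0, 1200]) cube([80, 40, 40]);
translate([40, 0, 1440]) cube([80, 40, 40]);
translate([120, 0, 0]) cube([40, 40, 1800]);
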